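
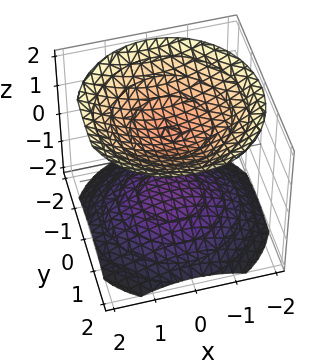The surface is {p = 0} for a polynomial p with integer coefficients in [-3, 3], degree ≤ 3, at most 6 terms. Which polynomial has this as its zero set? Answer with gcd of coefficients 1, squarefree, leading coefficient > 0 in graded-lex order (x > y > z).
2*x^2 + 2*y^2 - 3*z^2 + 3

1. I count 2 distinct pieces. They look like related sheets of one shape, so recover p as a whole.
2. deg p = 2. Two sheets facing apart; a quadric.
3. Symmetry: the surface is invariant under rotation about z: p = q(x² + y², z); the z ↦ −z reflection is a symmetry, so z appears only in even powers.
4. Observable constraints: it misses every integer gridline on the x-axis; the z-axis gridline crossings are at z ∈ {-1, 1}; the surface avoids every integer y-axis point in the box.
5. Together with the visible shape, these determine p as stated.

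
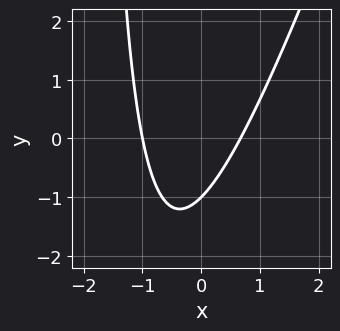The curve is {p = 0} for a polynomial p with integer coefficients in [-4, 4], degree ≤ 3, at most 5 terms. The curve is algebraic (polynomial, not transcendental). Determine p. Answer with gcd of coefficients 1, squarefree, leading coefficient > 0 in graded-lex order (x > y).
3*x^2 - x*y + x - 2*y - 2

First, degree: a generic line meets the curve in up to 2 points, so deg p = 2.
Next, against the integer gridlines: it crosses the x-axis at the gridline x = -1; it meets the y-axis at y = -1 (among the integer gridlines).
Finally, the integer polynomial consistent with all of this is the stated p.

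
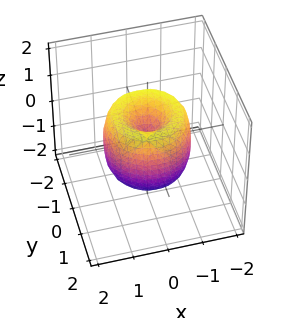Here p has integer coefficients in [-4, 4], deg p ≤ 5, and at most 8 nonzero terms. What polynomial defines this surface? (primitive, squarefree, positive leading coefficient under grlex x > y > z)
deg p = 4. The shape is more complex than any degree-3 surface.
By symmetry, the z-axis is an axis of rotation, so x and y enter only as x² + y².
Checking where it meets the axes: it meets the y-axis at y = 0 (among the integer gridlines); it crosses the z-axis at the gridline z = 0.
These observations pin down the coefficients.

2*x^4 + 4*x^2*y^2 + 2*y^4 - 3*x^2 - 3*y^2 + z^2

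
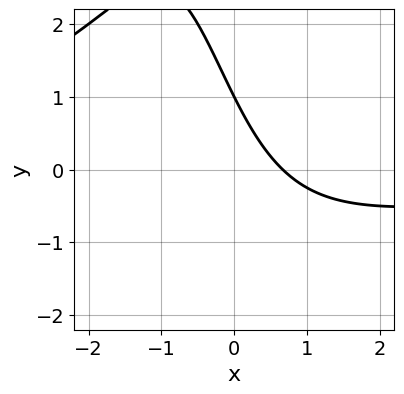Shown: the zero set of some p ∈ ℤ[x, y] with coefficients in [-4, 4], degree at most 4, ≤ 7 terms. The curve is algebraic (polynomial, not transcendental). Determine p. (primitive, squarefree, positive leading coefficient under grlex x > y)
(a) The degree is 3 — a generic line meets the curve in up to 3 points.
(b) From the axis intercepts and sections: it crosses the y-axis at the gridline y = 1.
(c) Together with the visible shape, these determine p as stated.

x^2*y + x*y + 3*x + 2*y - 2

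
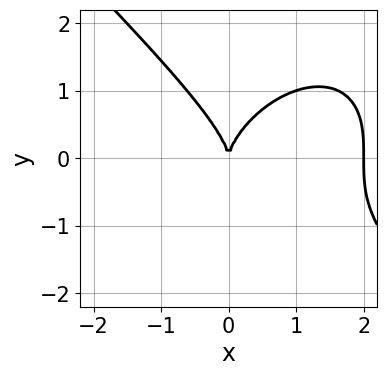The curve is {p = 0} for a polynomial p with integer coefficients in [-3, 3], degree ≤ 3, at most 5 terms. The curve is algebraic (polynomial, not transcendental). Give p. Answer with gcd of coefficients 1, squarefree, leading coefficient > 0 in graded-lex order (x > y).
x^3 + y^3 - 2*x^2

First, deg p = 3.
Next, from the visible intercepts: among the integer gridlines, it crosses the x-axis at x ∈ {0, 2}; it crosses the y-axis at the gridline y = 0.
Finally, putting this together gives p.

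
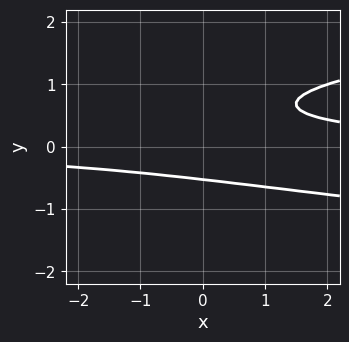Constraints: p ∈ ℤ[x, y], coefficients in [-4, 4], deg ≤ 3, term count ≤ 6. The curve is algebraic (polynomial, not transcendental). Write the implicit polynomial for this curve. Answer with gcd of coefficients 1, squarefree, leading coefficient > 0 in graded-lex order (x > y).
The degree is 3 — the shape is more complex than any degree-2 curve.
Against the integer gridlines: the curve avoids every integer x-axis point in the box.
Solving for integer coefficients yields p as stated.

3*y^3 - x*y - 2*y^2 + 1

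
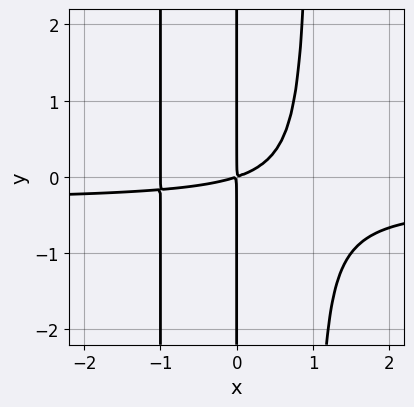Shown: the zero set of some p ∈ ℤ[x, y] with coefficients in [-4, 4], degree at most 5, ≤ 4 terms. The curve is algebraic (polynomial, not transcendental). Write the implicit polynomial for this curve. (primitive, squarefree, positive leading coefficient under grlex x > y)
Degree: no degree-3 curve has this shape, so deg p = 4.
Reading off the gridlines: the visible y-axis segment lies entirely on the curve; one x-axis crossing is at x = -1.
Matching integer coefficients to the picture gives p.

3*x^3*y + x^3 + x^2 - 3*x*y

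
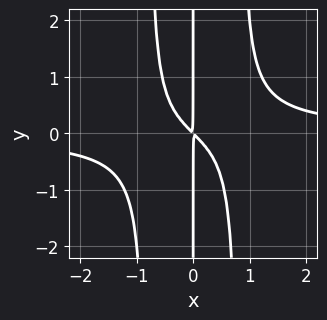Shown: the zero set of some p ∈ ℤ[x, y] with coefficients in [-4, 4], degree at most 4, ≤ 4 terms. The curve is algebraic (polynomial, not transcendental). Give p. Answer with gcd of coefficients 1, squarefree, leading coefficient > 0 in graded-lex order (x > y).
deg p = 4. The shape is more complex than any degree-3 curve.
Checking where it meets the axes: the visible y-axis segment lies entirely on the curve.
Fitting integer coefficients to these (and the overall shape) gives p.

3*x^3*y - 2*x^2 - 2*x*y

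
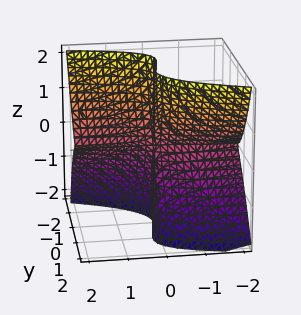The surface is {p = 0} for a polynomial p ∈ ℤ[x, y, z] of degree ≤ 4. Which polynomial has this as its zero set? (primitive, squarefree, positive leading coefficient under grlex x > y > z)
1. deg p = 3. A generic line meets the surface in up to 3 points.
2. From the axis intercepts and sections: it crosses the y-axis at the gridline y = 0; the visible z-axis segment lies entirely on the surface; every point of the x-axis in the box is on the surface.
3. Together with the visible shape, these determine p as stated.

x*y*z + 2*x*z^2 + 3*y^3 + 2*y^2*z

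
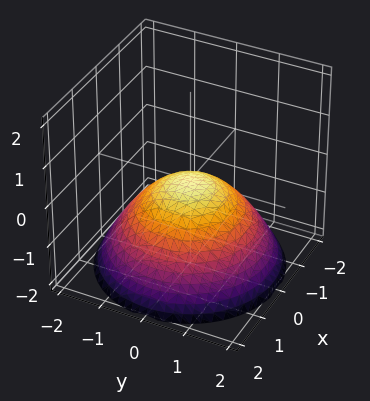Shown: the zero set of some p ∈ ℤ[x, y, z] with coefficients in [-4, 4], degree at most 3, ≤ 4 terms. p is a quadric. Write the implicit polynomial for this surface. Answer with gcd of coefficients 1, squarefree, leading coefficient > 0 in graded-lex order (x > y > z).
x^2 + y^2 + 2*z

1. Degree: a single bowl opening along one axis; a quadric, so deg p = 2.
2. Symmetry: the z-axis is an axis of rotation, so x and y enter only as x² + y².
3. Reading off the gridlines: one y-axis crossing is at y = 0; one z-axis crossing is at z = 0.
4. Putting this together gives p.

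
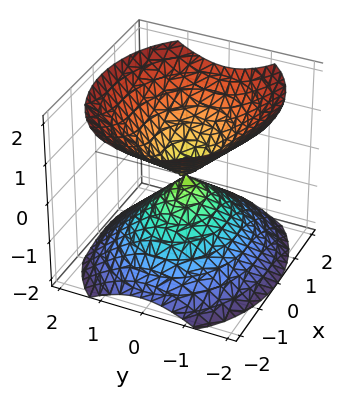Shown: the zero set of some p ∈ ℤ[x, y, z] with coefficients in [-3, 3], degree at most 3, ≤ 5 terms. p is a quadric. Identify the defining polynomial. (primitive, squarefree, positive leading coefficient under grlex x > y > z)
2*x^2 + 3*y^2 - 3*z^2

There are 2 components. Treating them together as one polynomial.
deg p = 2. A double cone through the origin; a quadric.
Symmetries: it's symmetric under z → −z, forcing even powers of z; the x ↦ −x reflection is a symmetry, so x appears only in even powers; it's symmetric under y → −y, forcing even powers of y.
From the visible intercepts: one x-axis crossing is at x = 0; it meets the z-axis at z = 0 (among the integer gridlines).
These observations pin down the coefficients.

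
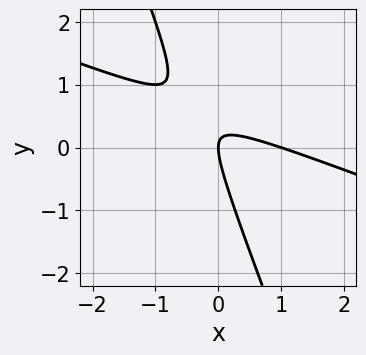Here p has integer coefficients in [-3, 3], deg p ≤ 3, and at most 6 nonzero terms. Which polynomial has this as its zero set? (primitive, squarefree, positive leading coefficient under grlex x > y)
x^2 + 3*x*y + y^2 - x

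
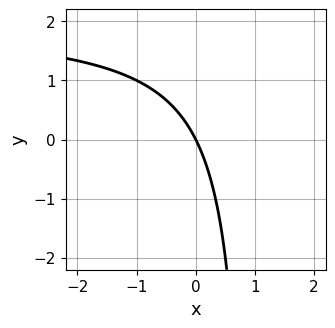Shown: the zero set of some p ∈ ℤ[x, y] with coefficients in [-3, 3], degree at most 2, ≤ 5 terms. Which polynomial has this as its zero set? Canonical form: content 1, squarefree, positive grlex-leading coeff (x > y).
x*y - 2*x - y

First, deg p = 2. A generic line meets the curve in up to 2 points.
Then, checking where it meets the axes: it meets the y-axis at y = 0 (among the integer gridlines); it crosses the x-axis at the gridline x = 0.
Finally, assembling these constraints gives the stated polynomial.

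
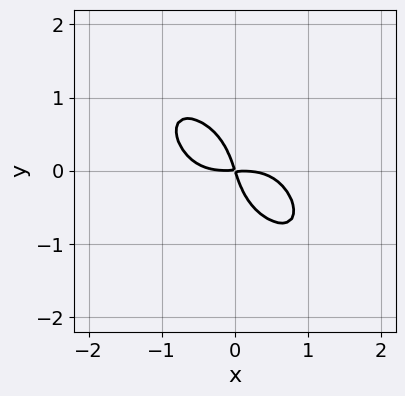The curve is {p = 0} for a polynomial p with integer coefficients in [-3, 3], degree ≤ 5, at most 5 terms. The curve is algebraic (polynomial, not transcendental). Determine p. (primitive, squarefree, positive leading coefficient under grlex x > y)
deg p = 4. A generic line meets the curve in up to 4 points.
Solving for integer coefficients yields p as stated.

2*x^4 + 2*y^4 + 3*x*y + y^2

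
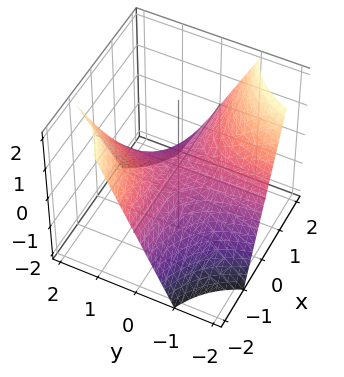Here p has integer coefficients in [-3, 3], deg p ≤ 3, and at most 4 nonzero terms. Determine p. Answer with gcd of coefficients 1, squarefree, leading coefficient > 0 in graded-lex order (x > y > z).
x*y + z

The degree is 2 — a hyperbolic paraboloid; a quadric.
Checking where it meets the axes: every point of the y-axis in the box is on the surface; one z-axis crossing is at z = 0; every point of the x-axis in the box is on the surface.
Fitting integer coefficients to these (and the overall shape) gives p.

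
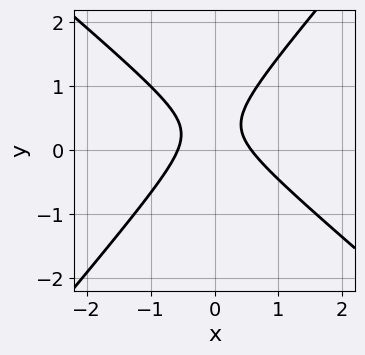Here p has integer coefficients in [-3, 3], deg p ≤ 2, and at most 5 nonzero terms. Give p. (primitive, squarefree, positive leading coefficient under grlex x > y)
3*x^2 + x*y - 3*y^2 + 2*y - 1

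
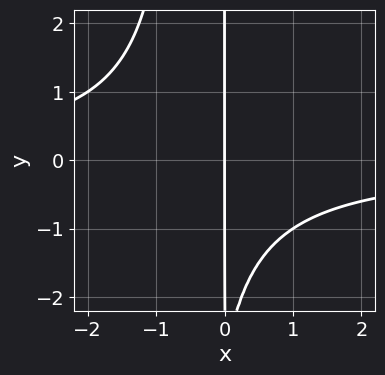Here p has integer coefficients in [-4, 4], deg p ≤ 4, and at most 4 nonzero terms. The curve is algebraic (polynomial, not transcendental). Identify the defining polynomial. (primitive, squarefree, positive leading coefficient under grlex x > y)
2*x^2*y + x*y + 3*x

First, deg p = 3. A generic line meets the curve in up to 3 points.
Then, from the axis intercepts and sections: every point of the y-axis in the box is on the curve; it meets the x-axis at x = 0 (among the integer gridlines).
Finally, these observations pin down the coefficients.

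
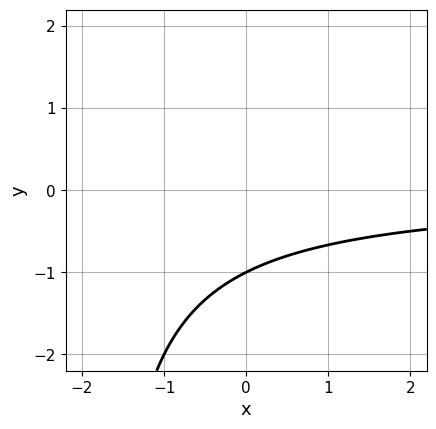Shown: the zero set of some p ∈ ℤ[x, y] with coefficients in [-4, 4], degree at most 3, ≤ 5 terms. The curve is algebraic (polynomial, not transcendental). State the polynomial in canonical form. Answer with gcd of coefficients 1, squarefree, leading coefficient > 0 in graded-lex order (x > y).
The degree is 2 — no degree-1 curve has this shape.
Reading off the gridlines: it meets the y-axis at y = -1 (among the integer gridlines); no x-intercept at any integer in the box.
Together with the visible shape, these determine p as stated.

x*y + 2*y + 2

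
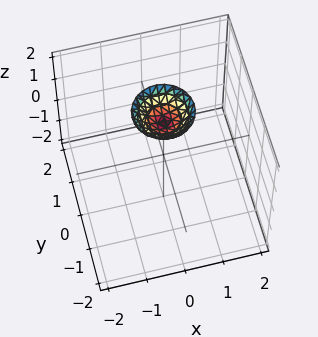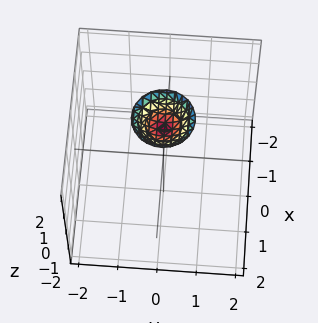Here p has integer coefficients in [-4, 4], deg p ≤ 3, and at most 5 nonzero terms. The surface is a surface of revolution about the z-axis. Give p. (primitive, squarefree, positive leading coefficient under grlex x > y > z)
2*x^2 + 2*y^2 - 2*z + 3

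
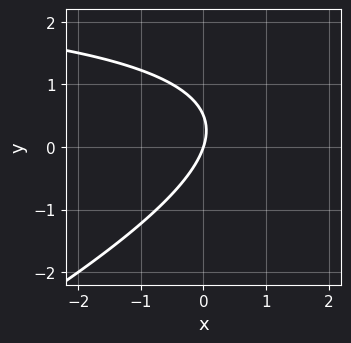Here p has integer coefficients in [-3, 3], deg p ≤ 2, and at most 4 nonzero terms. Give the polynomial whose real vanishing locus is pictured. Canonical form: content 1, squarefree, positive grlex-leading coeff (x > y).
First, the degree is 2 — the shape is more complex than any degree-1 curve.
Then, from the visible intercepts: one y-axis crossing is at y = 0; it crosses the x-axis at the gridline x = 0.
Finally, fitting integer coefficients to these (and the overall shape) gives p.

x*y - 2*y^2 - 3*x + y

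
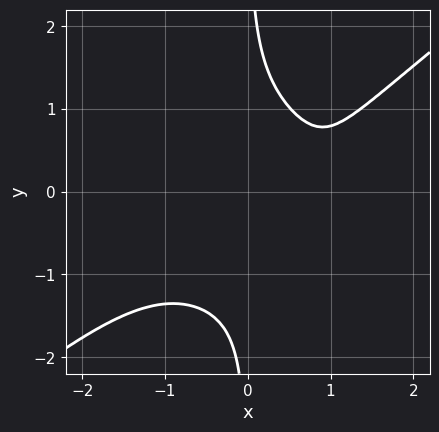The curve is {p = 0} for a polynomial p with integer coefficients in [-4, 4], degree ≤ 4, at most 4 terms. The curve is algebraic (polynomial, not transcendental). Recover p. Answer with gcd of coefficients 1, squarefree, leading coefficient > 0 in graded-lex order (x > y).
x^4 - 2*x*y^3 - 2*x + 2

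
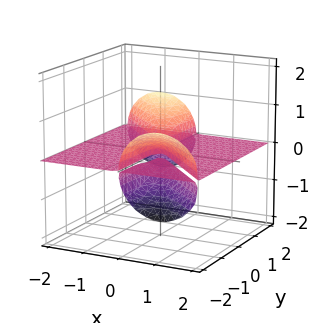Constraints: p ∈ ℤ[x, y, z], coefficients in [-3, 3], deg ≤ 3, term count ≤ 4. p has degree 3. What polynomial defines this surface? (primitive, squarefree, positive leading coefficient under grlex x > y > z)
First, the picture has 3 separate pieces. They look like related sheets of one shape, so recover p as a whole.
Then, degree: the shape is more complex than any degree-2 surface, so deg p = 3.
Next, reading off the gridlines: one z-axis crossing is at z = 0; the visible x-axis segment lies entirely on the surface; the visible y-axis segment lies entirely on the surface.
Finally, solving for integer coefficients yields p as stated.

x^2*z + x*y*z + z^3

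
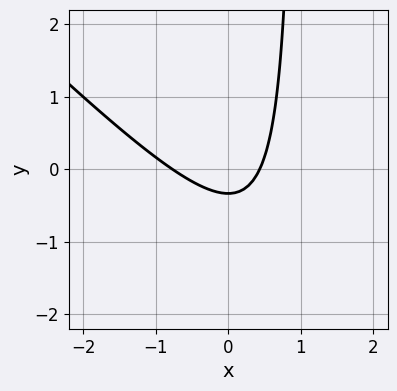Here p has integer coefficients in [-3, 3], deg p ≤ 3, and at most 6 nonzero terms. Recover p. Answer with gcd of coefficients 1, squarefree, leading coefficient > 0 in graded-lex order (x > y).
3*x^2 + 3*x*y + x - 3*y - 1

First, degree: a generic line meets the curve in up to 2 points, so deg p = 2.
Finally, solving for integer coefficients yields p as stated.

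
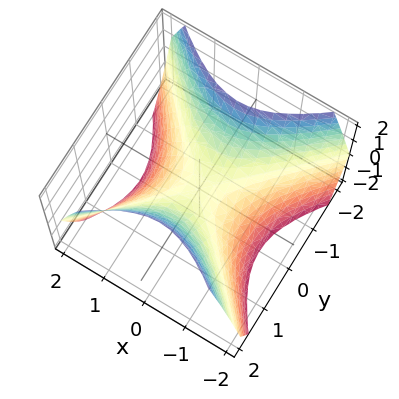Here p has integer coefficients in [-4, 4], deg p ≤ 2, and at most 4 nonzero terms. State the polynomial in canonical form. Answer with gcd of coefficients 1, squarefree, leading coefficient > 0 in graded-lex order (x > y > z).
(a) Degree: a saddle surface; a quadric, so deg p = 2.
(b) Symmetries: it's symmetric under y → −y, forcing even powers of y; it's symmetric under x → −x, forcing even powers of x.
(c) Checking where it meets the axes: it crosses the z-axis at the gridline z = 0; it meets the x-axis at x = 0 (among the integer gridlines); one y-axis crossing is at y = 0.
(d) Putting this together gives p.

x^2 - y^2 + z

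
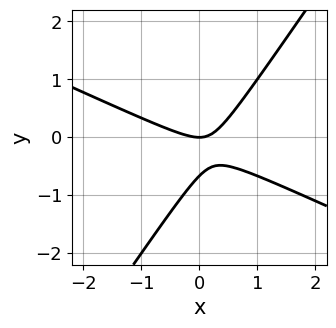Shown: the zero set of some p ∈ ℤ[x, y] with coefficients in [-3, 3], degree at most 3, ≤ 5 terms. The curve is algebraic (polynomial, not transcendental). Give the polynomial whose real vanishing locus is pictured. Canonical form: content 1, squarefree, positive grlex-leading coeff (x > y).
1. The degree is 2 — no degree-1 curve has this shape.
2. Checking where it meets the axes: it crosses the y-axis at the gridline y = 0; it crosses the x-axis at the gridline x = 0.
3. The integer polynomial consistent with all of this is the stated p.

2*x^2 + 3*x*y - 3*y^2 - 2*y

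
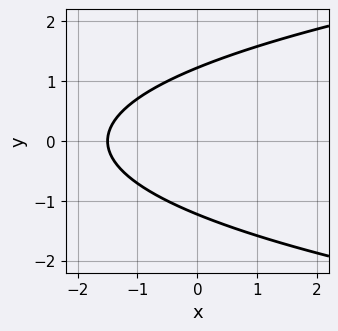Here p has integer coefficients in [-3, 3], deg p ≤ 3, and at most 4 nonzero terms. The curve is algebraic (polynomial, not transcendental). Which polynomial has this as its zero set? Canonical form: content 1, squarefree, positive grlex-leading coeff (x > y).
The degree is 2 — a generic line meets the curve in up to 2 points.
Symmetries: mirror symmetry y ↦ −y ⇒ only even powers of y.
Solving for integer coefficients yields p as stated.

2*y^2 - 2*x - 3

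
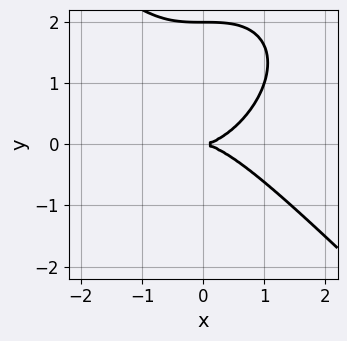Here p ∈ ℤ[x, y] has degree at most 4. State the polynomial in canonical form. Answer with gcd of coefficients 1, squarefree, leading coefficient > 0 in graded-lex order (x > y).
x^3 + y^3 - 2*y^2

(a) deg p = 3. The shape is more complex than any degree-2 curve.
(b) Checking where it meets the axes: it crosses the x-axis at the gridline x = 0; the y-axis gridline crossings are at y ∈ {0, 2}.
(c) Solving for integer coefficients yields p as stated.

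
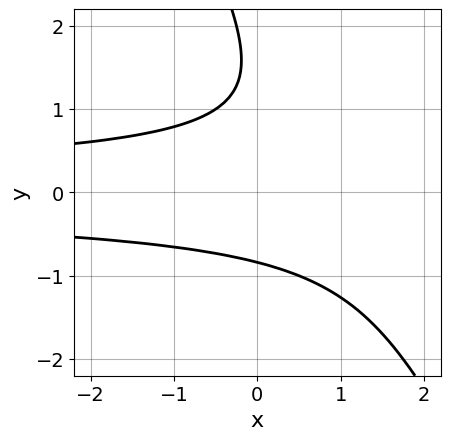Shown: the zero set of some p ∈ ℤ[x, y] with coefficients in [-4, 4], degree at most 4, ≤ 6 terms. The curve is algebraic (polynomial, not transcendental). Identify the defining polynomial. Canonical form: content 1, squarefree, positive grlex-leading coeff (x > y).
First, deg p = 3.
Then, checking where it meets the axes: the curve avoids every integer x-axis point in the box.
Finally, assembling these constraints gives the stated polynomial.

2*x*y^2 + y^3 - 2*y^2 + 2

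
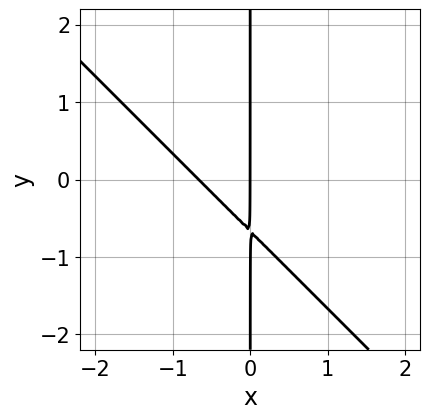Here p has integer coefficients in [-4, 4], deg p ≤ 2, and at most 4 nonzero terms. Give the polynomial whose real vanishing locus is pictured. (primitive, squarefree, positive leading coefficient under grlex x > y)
The degree is 2 — no degree-1 curve has this shape.
Checking where it meets the axes: one x-axis crossing is at x = 0; every point of the y-axis in the box is on the curve.
Solving for integer coefficients yields p as stated.

3*x^2 + 3*x*y + 2*x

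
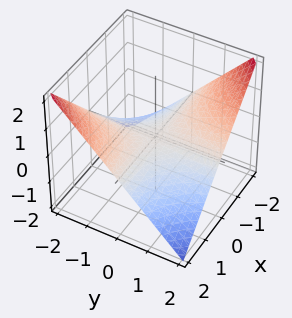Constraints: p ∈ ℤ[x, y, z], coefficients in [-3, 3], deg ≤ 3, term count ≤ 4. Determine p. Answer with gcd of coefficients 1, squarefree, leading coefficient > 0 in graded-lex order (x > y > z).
1. deg p = 2. A saddle surface; a quadric.
2. From the visible intercepts: one z-axis crossing is at z = 0; every point of the y-axis in the box is on the surface; every point of the x-axis in the box is on the surface.
3. Matching integer coefficients to the picture gives p.

x*y + 2*z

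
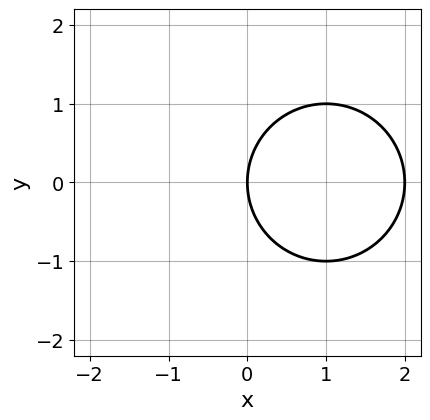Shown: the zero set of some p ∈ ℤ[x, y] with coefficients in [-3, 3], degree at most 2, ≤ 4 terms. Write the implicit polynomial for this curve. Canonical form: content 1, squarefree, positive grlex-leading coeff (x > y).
1. The degree is 2 — the shape is more complex than any degree-1 curve.
2. Symmetries: the y ↦ −y reflection is a symmetry, so y appears only in even powers.
3. Against the integer gridlines: it crosses the y-axis at the gridline y = 0; among the integer gridlines, it crosses the x-axis at x ∈ {0, 2}.
4. Putting this together gives p.

x^2 + y^2 - 2*x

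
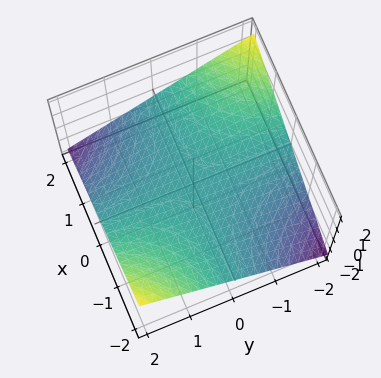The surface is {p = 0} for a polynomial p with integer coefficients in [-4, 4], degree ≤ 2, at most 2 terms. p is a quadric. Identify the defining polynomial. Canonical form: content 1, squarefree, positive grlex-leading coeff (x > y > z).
deg p = 2. A hyperbolic paraboloid; a quadric.
From the visible intercepts: every point of the x-axis in the box is on the surface; the visible y-axis segment lies entirely on the surface; it crosses the z-axis at the gridline z = 0.
Together with the visible shape, these determine p as stated.

x*y + 3*z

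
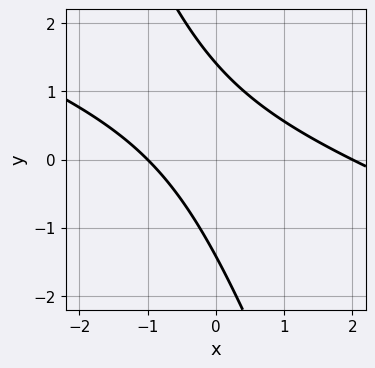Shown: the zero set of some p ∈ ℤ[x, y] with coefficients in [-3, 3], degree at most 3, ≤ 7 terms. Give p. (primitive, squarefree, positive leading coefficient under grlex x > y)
x^2 + 3*x*y + y^2 - x - 2

deg p = 2. A generic line meets the curve in up to 2 points.
Reading off the gridlines: among the integer gridlines, it crosses the x-axis at x ∈ {-1, 2}.
The integer polynomial consistent with all of this is the stated p.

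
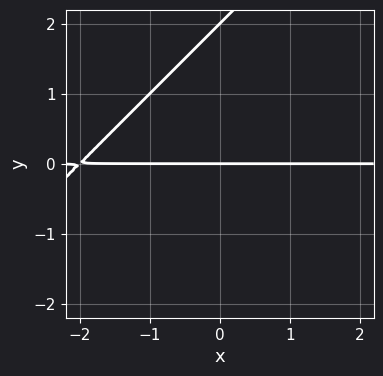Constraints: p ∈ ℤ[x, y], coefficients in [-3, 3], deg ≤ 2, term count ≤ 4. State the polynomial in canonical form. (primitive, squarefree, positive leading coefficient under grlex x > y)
(a) Degree: a generic line meets the curve in up to 2 points, so deg p = 2.
(b) Checking where it meets the axes: the y-axis gridline crossings are at y ∈ {0, 2}; the visible x-axis segment lies entirely on the curve.
(c) Fitting integer coefficients to these (and the overall shape) gives p.

x*y - y^2 + 2*y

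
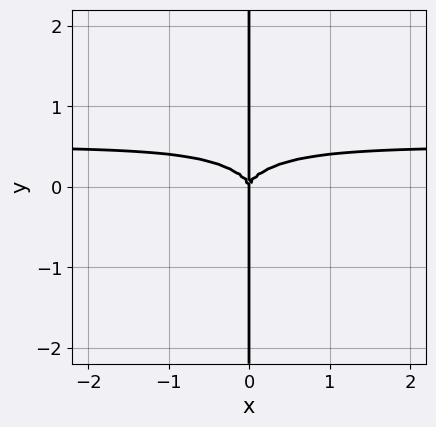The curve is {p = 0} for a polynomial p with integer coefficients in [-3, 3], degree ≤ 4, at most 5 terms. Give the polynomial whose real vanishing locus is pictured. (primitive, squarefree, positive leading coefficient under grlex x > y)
1. The degree is 4 — a generic line meets the curve in up to 4 points.
2. Checking where it meets the axes: every point of the y-axis in the box is on the curve; it meets the x-axis at x = 0 (among the integer gridlines).
3. Assembling these constraints gives the stated polynomial.

2*x^3*y + 3*x*y^3 - x^3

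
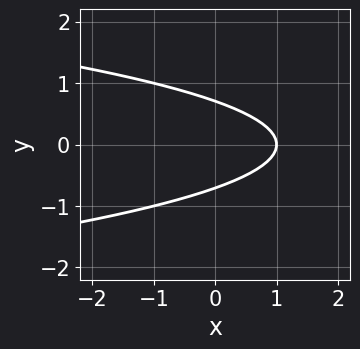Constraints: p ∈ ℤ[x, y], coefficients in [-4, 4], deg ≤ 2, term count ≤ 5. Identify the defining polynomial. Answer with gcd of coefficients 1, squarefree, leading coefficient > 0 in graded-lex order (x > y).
2*y^2 + x - 1

(a) deg p = 2.
(b) Symmetries: the y ↦ −y reflection is a symmetry, so y appears only in even powers.
(c) Reading off the gridlines: it meets the x-axis at x = 1 (among the integer gridlines).
(d) Solving for integer coefficients yields p as stated.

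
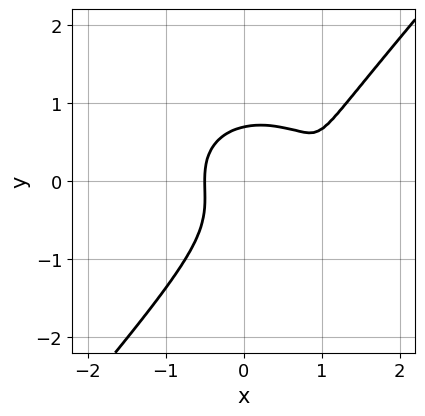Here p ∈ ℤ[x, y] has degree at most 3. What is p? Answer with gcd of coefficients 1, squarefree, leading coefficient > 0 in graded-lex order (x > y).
2*x^3 + 2*x*y^2 - 3*y^3 - 3*x^2 + 1

The degree is 3 — a generic line meets the curve in up to 3 points.
Solving for integer coefficients yields p as stated.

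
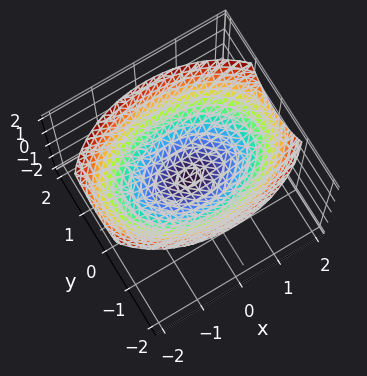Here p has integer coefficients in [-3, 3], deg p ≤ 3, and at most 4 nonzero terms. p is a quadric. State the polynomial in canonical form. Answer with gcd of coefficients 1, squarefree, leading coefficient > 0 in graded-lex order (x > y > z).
x^2 + 2*y^2 - 3*z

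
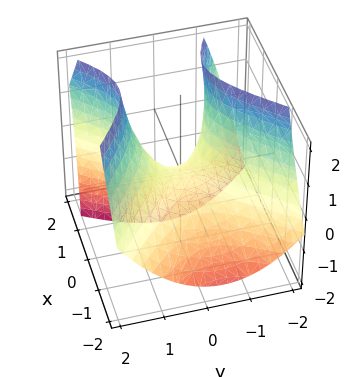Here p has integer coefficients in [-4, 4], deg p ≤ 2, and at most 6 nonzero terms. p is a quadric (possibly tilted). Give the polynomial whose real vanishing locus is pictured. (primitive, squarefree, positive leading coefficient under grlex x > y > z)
3*x^2 + x*y - 3*x*z - 3*y^2 + 3*z

1. The degree is 2 — the shape is more complex than any degree-1 surface.
2. Observable constraints: it crosses the y-axis at the gridline y = 0; it crosses the x-axis at the gridline x = 0; it meets the z-axis at z = 0 (among the integer gridlines).
3. Solving for integer coefficients yields p as stated.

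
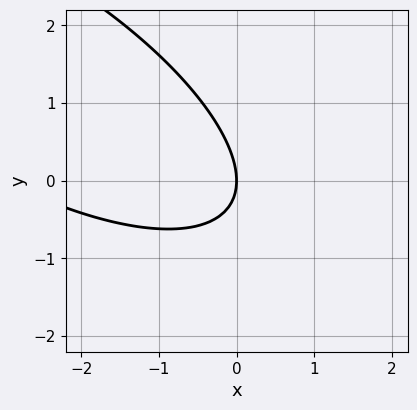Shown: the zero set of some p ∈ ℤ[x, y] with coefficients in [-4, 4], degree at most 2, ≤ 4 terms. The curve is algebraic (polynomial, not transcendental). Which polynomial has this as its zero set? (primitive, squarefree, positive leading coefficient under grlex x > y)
x^2 + 2*x*y + 2*y^2 + 3*x

(a) Degree: the shape is more complex than any degree-1 curve, so deg p = 2.
(b) Checking where it meets the axes: it meets the y-axis at y = 0 (among the integer gridlines); it meets the x-axis at x = 0 (among the integer gridlines).
(c) Together with the visible shape, these determine p as stated.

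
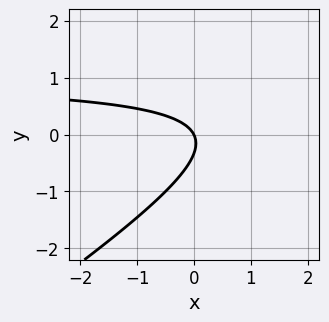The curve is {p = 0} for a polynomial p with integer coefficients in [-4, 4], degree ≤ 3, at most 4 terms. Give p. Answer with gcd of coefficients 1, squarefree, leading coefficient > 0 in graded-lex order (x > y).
2*x*y - 3*y^2 - 2*x - y

1. The degree is 2 — no degree-1 curve has this shape.
2. From the axis intercepts and sections: it crosses the x-axis at the gridline x = 0; it crosses the y-axis at the gridline y = 0.
3. Putting this together gives p.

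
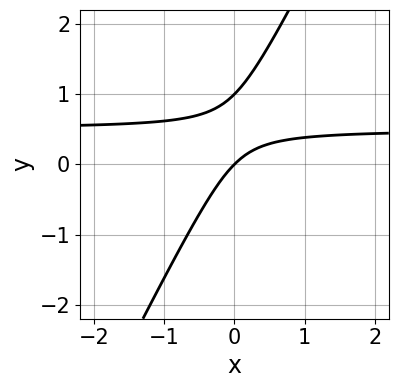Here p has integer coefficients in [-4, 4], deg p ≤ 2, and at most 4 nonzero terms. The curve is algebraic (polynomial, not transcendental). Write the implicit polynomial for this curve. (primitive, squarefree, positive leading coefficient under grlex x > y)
1. deg p = 2. No degree-1 curve has this shape.
2. Observable constraints: it meets the x-axis at x = 0 (among the integer gridlines); among the integer gridlines, it crosses the y-axis at y ∈ {0, 1}.
3. Matching integer coefficients to the picture gives p.

2*x*y - y^2 - x + y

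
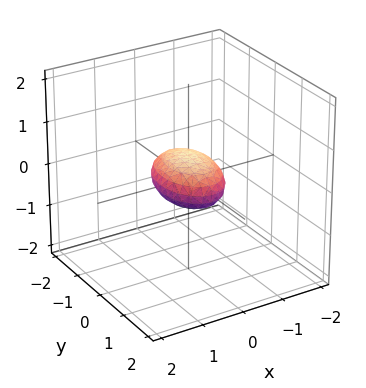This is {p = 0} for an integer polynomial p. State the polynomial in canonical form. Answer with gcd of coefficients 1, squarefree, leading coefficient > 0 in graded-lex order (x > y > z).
1. Degree: bounded and convex; a quadric, so deg p = 2.
2. Symmetries: it's symmetric under y → −y, forcing even powers of y; mirror symmetry x ↦ −x ⇒ only even powers of x; the z ↦ −z reflection is a symmetry, so z appears only in even powers.
3. Reading off the gridlines: the y-axis gridline crossings are at y ∈ {-1, 1}.
4. These observations pin down the coefficients.

2*x^2 + y^2 + 3*z^2 - 1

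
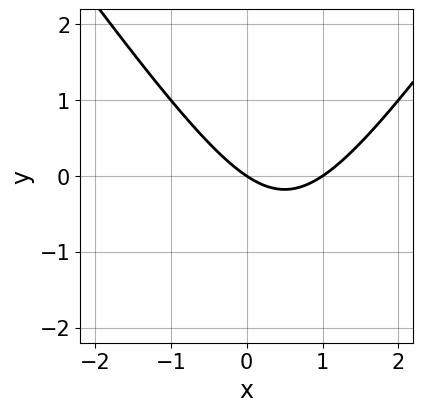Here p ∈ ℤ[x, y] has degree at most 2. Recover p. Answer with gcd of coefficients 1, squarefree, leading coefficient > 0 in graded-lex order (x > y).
2*x^2 - y^2 - 2*x - 3*y

(a) The degree is 2 — the shape is more complex than any degree-1 curve.
(b) From the axis intercepts and sections: the x-axis gridline crossings are at x ∈ {0, 1}; it crosses the y-axis at the gridline y = 0.
(c) These observations pin down the coefficients.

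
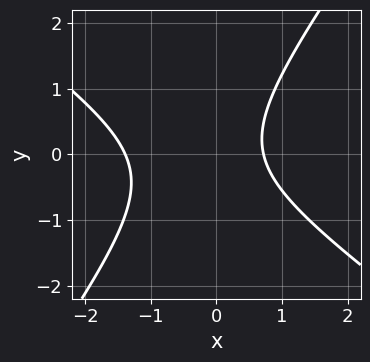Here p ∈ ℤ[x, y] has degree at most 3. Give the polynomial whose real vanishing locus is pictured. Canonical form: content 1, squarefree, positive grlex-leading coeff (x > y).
Degree: a generic line meets the curve in up to 2 points, so deg p = 2.
Reading off the gridlines: no y-intercept at any integer in the box.
Matching integer coefficients to the picture gives p.

3*x^2 + 2*x*y - 3*y^2 + 2*x - 3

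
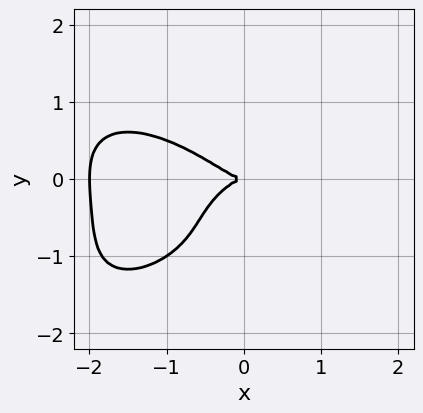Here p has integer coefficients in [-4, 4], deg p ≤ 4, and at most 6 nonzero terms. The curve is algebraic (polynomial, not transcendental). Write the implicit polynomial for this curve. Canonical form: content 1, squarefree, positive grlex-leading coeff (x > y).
Degree: a generic line meets the curve in up to 4 points, so deg p = 4.
Against the integer gridlines: among the integer gridlines, it crosses the x-axis at x ∈ {-2, 0}; one y-axis crossing is at y = 0.
Together with the visible shape, these determine p as stated.

x^4 + 2*y^4 + 2*x^3 + 3*y^3 + 2*y^2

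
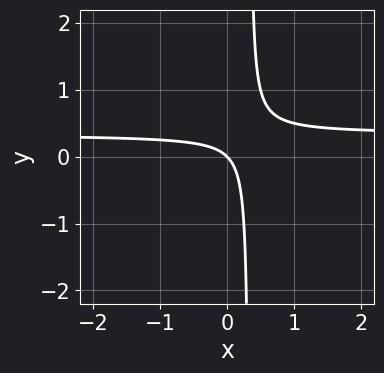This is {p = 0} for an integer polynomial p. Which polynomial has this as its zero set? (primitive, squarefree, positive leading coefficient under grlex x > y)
3*x*y - x - y

First, deg p = 2. A generic line meets the curve in up to 2 points.
Next, observable constraints: it crosses the y-axis at the gridline y = 0; it meets the x-axis at x = 0 (among the integer gridlines).
Finally, putting this together gives p.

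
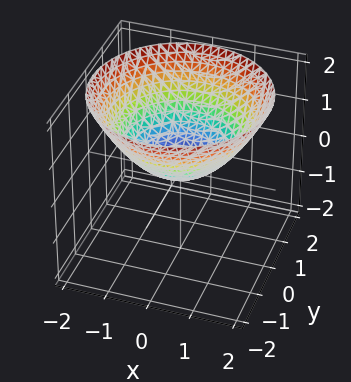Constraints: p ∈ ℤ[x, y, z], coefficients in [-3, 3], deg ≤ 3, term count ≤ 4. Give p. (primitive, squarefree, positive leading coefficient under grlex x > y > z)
First, deg p = 2. A single bowl opening along one axis; a quadric.
Then, by symmetry, the surface is invariant under rotation about z: p = q(x² + y², z).
Then, from the axis intercepts and sections: it meets the x-axis at x = 0 (among the integer gridlines); it meets the y-axis at y = 0 (among the integer gridlines); it crosses the z-axis at the gridline z = 0.
Finally, the integer polynomial consistent with all of this is the stated p.

x^2 + y^2 - 2*z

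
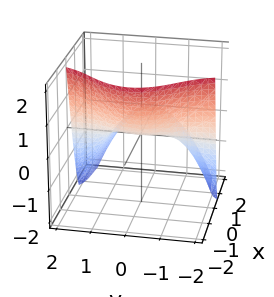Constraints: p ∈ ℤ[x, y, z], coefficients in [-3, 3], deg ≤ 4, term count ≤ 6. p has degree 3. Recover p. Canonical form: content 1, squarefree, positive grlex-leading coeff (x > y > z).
x^3 + x^2*z + 2*x*y^2 - 2*x^2 + 2*z

(a) Degree: the shape is more complex than any degree-2 surface, so deg p = 3.
(b) Checking where it meets the axes: one z-axis crossing is at z = 0; the x-axis gridline crossings are at x ∈ {0, 2}; every point of the y-axis in the box is on the surface.
(c) Assembling these constraints gives the stated polynomial.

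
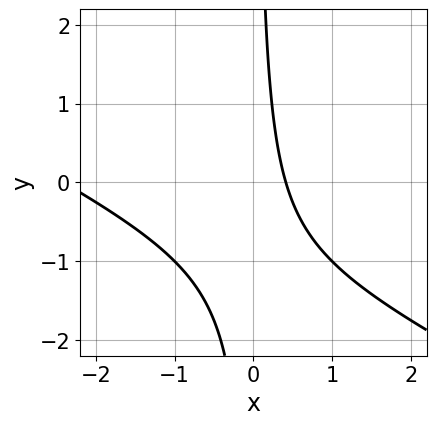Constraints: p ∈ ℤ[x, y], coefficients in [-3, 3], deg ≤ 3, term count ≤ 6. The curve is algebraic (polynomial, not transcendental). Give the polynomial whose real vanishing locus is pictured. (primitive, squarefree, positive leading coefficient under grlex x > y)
x^2 + 2*x*y + 2*x - 1

1. deg p = 2.
2. Observable constraints: it misses every integer gridline on the y-axis.
3. Assembling these constraints gives the stated polynomial.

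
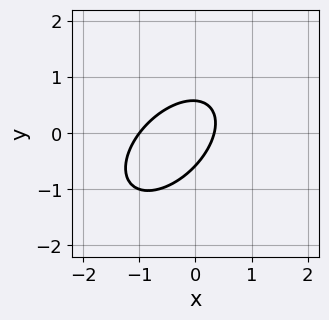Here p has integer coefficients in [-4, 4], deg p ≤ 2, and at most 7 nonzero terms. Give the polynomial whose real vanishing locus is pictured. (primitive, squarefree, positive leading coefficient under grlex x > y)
1. deg p = 2. No degree-1 curve has this shape.
2. Against the integer gridlines: it meets the x-axis at x = -1 (among the integer gridlines).
3. Assembling these constraints gives the stated polynomial.

3*x^2 - 3*x*y + 3*y^2 + 2*x - 1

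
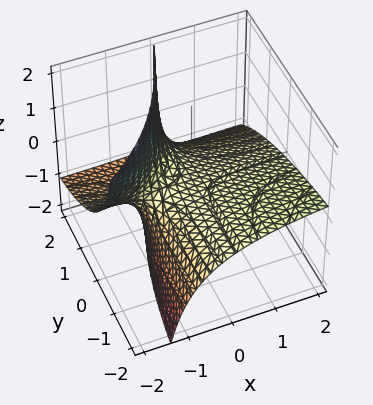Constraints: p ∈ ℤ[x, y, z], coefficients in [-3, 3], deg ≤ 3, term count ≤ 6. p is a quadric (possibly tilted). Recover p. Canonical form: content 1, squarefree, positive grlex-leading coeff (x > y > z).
x*y + 2*x*z - y*z + 2*z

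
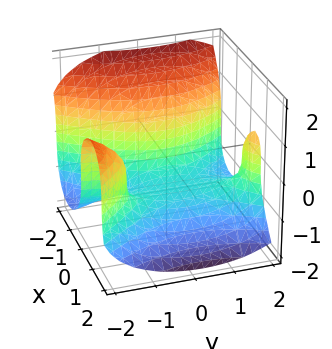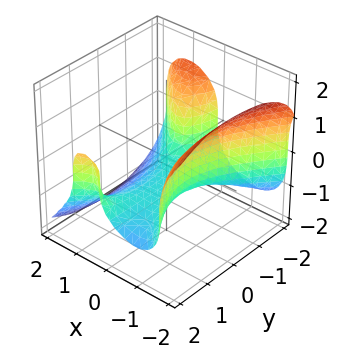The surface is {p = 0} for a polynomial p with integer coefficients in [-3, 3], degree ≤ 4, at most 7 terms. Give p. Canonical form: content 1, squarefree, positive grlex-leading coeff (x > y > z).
1. The degree is 3 — the shape is more complex than any degree-2 surface.
2. From the axis intercepts and sections: it misses every integer gridline on the y-axis.
3. The integer polynomial consistent with all of this is the stated p.

3*x^3 - 2*x*y^2 + 3*z^3 + x*y + 2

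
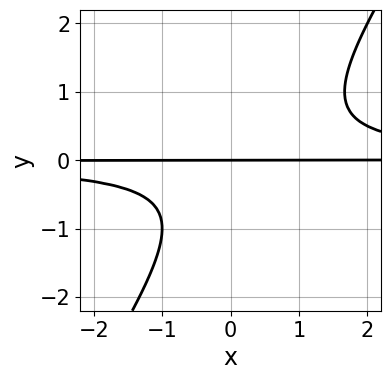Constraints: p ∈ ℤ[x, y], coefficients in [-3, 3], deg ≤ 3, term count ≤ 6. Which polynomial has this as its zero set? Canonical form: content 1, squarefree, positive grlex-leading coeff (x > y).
3*x*y^2 - 2*y^3 - y^2 - 2*y

The degree is 3 — a generic line meets the curve in up to 3 points.
From the visible intercepts: it meets the y-axis at y = 0 (among the integer gridlines); the visible x-axis segment lies entirely on the curve.
Assembling these constraints gives the stated polynomial.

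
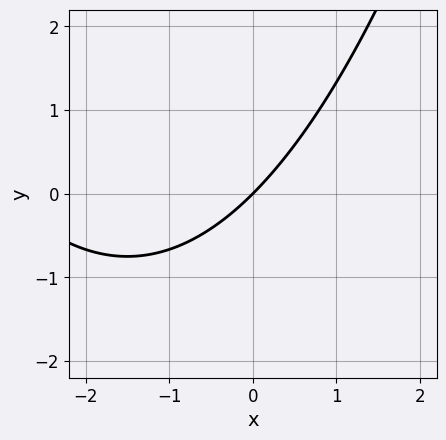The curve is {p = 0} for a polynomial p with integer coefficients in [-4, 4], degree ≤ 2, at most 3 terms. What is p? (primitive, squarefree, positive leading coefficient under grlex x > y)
1. deg p = 2. A generic line meets the curve in up to 2 points.
2. From the axis intercepts and sections: it crosses the x-axis at the gridline x = 0; it meets the y-axis at y = 0 (among the integer gridlines).
3. Together with the visible shape, these determine p as stated.

x^2 + 3*x - 3*y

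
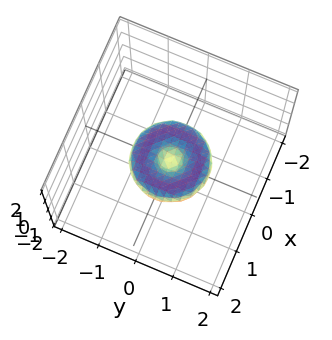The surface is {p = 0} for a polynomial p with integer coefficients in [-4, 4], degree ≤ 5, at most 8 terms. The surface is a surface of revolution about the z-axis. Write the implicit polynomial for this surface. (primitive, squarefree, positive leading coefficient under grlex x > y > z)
(a) deg p = 4. The shape is more complex than any degree-3 surface.
(b) Symmetry: the z-axis is an axis of rotation, so x and y enter only as x² + y².
(c) Checking where it meets the axes: among the integer gridlines, it crosses the x-axis at x ∈ {-1, 0, 1}; it crosses the z-axis at the gridline z = 0; a circular section at z = 0 has radius exactly 1; the y-axis gridline crossings are at y ∈ {-1, 0, 1}.
(d) Putting this together gives p.

x^4 + 2*x^2*y^2 + y^4 - x^2 - y^2 + 2*z^2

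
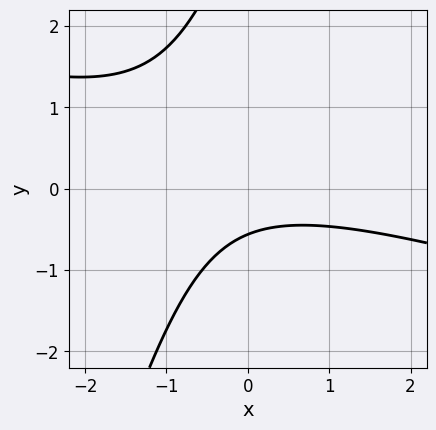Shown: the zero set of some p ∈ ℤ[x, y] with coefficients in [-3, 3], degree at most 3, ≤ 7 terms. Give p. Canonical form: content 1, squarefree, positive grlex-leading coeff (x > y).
x^2 + 3*x*y - y^2 + 3*y + 2

deg p = 2.
From the visible intercepts: no x-intercept at any integer in the box.
Solving for integer coefficients yields p as stated.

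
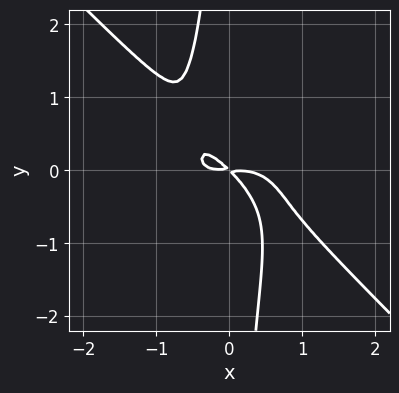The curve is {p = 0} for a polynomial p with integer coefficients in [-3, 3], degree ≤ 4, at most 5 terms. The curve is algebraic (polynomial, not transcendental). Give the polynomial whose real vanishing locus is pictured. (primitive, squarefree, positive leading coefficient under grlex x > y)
3*x^4 + 3*x*y^3 + 2*x^2*y + 3*x*y + 3*y^2

1. deg p = 4. The shape is more complex than any degree-3 curve.
2. The integer polynomial consistent with all of this is the stated p.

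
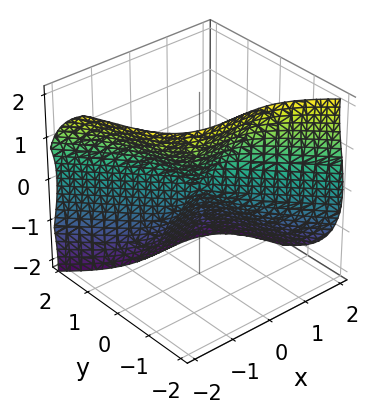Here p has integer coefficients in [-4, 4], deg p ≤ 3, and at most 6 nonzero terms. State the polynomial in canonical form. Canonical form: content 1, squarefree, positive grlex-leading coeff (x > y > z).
1. deg p = 3.
2. Reading off the gridlines: it crosses the y-axis at the gridline y = 0; one z-axis crossing is at z = 0; it meets the x-axis at x = 0 (among the integer gridlines).
3. Together with the visible shape, these determine p as stated.

3*x^3 + 3*y^3 + 3*y*z^2 + 2*z^3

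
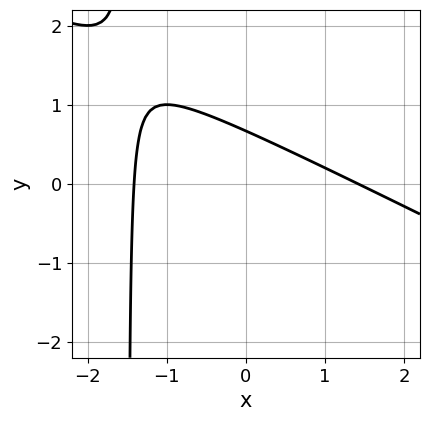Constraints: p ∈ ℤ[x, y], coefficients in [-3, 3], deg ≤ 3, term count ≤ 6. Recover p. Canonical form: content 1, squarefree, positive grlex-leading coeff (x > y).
(a) The degree is 2 — no degree-1 curve has this shape.
(b) Solving for integer coefficients yields p as stated.

x^2 + 2*x*y + 3*y - 2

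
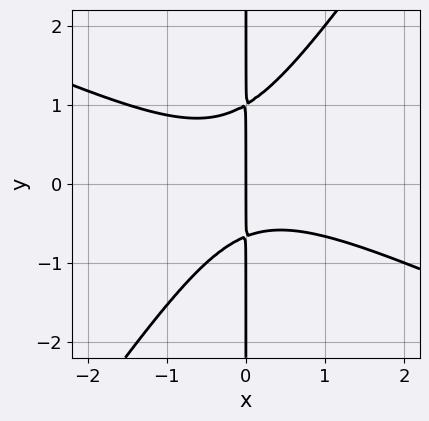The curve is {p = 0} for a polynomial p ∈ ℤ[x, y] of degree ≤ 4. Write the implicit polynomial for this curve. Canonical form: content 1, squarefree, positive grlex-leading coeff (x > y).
1. The degree is 3 — no degree-2 curve has this shape.
2. Against the integer gridlines: every point of the y-axis in the box is on the curve; it meets the x-axis at x = 0 (among the integer gridlines).
3. Fitting integer coefficients to these (and the overall shape) gives p.

2*x^3 + 3*x^2*y - 3*x*y^2 + x*y + 2*x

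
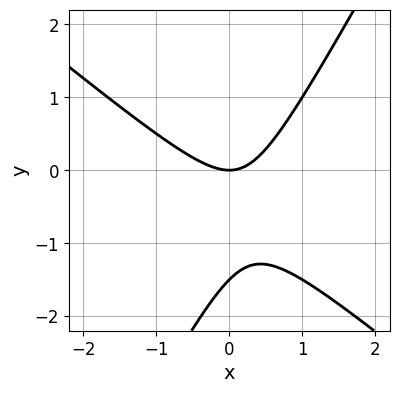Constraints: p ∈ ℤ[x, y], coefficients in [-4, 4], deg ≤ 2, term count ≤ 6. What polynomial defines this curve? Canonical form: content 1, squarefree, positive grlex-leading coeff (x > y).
3*x^2 + 2*x*y - 2*y^2 - 3*y

(a) Degree: no degree-1 curve has this shape, so deg p = 2.
(b) From the axis intercepts and sections: it crosses the x-axis at the gridline x = 0; one y-axis crossing is at y = 0.
(c) Together with the visible shape, these determine p as stated.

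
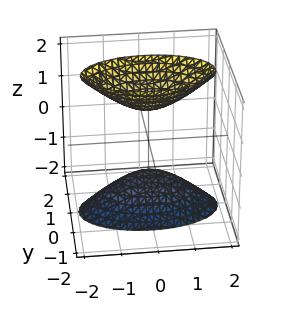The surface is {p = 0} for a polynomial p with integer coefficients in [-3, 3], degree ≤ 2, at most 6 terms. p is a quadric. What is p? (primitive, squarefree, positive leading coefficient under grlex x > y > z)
I count 2 distinct pieces. Treating them together as one polynomial.
deg p = 2. Two separate bowl-shaped sheets opening away from each other; a quadric.
Symmetries: the y ↦ −y reflection is a symmetry, so y appears only in even powers; the z ↦ −z reflection is a symmetry, so z appears only in even powers; the x ↦ −x reflection is a symmetry, so x appears only in even powers.
Against the integer gridlines: among the integer gridlines, it crosses the z-axis at z ∈ {-1, 1}; no y-intercept at any integer in the box; no x-intercept at any integer in the box.
Putting this together gives p.

x^2 + 3*y^2 - z^2 + 1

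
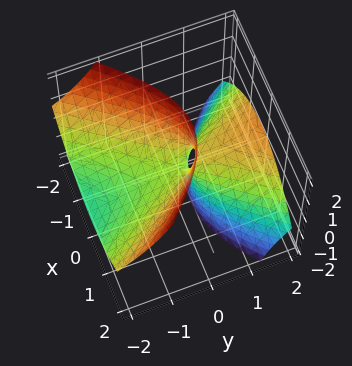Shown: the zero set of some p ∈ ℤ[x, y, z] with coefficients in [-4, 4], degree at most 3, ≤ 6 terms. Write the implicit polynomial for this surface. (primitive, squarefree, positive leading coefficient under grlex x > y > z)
(a) The degree is 2 — no degree-1 surface has this shape.
(b) Against the integer gridlines: it crosses the x-axis at the gridline x = 0; it crosses the y-axis at the gridline y = 0; one z-axis crossing is at z = 0.
(c) Matching integer coefficients to the picture gives p.

2*x^2 - y^2 + 3*y*z - z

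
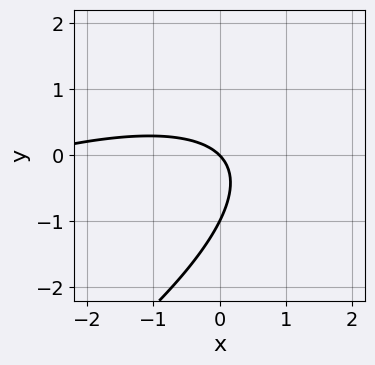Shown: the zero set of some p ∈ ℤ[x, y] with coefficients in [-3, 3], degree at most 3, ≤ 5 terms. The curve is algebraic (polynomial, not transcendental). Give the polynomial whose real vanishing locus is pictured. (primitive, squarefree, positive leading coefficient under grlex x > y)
1. The degree is 2 — a generic line meets the curve in up to 2 points.
2. From the axis intercepts and sections: it crosses the x-axis at the gridline x = 0; among the integer gridlines, it crosses the y-axis at y ∈ {-1, 0}.
3. These observations pin down the coefficients.

x^2 - 3*x*y + 3*y^2 + 3*x + 3*y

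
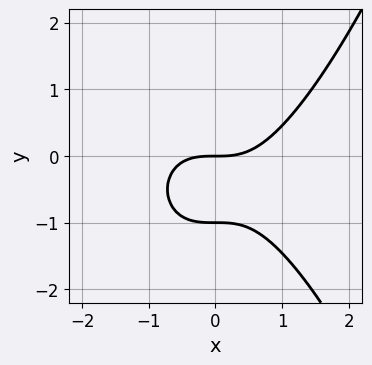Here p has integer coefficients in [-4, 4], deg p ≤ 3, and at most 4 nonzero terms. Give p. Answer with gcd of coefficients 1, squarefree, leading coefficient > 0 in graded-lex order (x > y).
2*x^3 - 3*y^2 - 3*y

deg p = 3. No degree-2 curve has this shape.
Observable constraints: among the integer gridlines, it crosses the y-axis at y ∈ {-1, 0}; it crosses the x-axis at the gridline x = 0.
Together with the visible shape, these determine p as stated.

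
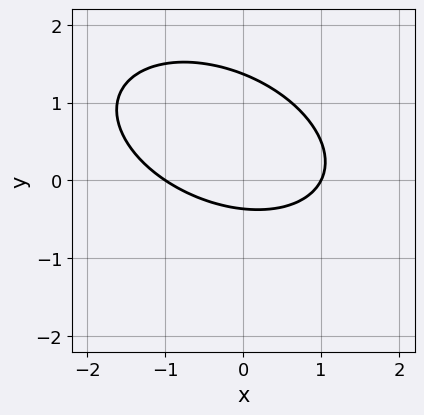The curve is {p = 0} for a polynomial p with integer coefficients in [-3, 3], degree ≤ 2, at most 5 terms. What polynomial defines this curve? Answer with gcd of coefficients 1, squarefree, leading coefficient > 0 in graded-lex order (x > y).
1. Degree: the shape is more complex than any degree-1 curve, so deg p = 2.
2. From the axis intercepts and sections: among the integer gridlines, it crosses the x-axis at x ∈ {-1, 1}.
3. Putting this together gives p.

x^2 + x*y + 2*y^2 - 2*y - 1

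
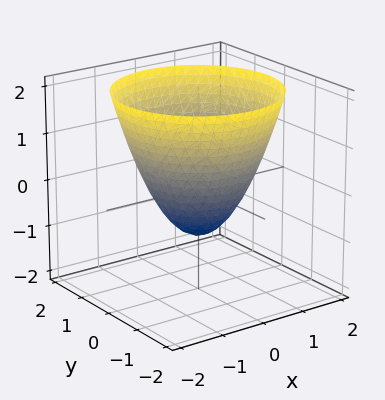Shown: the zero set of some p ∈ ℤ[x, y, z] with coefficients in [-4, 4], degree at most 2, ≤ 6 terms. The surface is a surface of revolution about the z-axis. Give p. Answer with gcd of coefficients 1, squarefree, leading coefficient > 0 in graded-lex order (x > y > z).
x^2 + y^2 - z - 1

1. The degree is 2 — the shape is more complex than any degree-1 surface.
2. Symmetries: rotational symmetry about the z-axis ⇒ p depends on x, y only through x² + y².
3. From the axis intercepts and sections: among the integer gridlines, it crosses the x-axis at x ∈ {-1, 1}; the y-axis gridline crossings are at y ∈ {-1, 1}; a circular section at z = 0 has radius exactly 1.
4. Matching integer coefficients to the picture gives p.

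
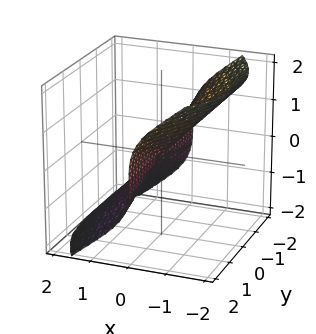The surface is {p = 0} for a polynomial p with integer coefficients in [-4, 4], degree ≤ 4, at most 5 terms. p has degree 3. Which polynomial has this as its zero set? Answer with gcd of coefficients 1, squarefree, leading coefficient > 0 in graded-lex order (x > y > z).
x^3 + x*y^2 + z^3

1. deg p = 3.
2. From the visible intercepts: one z-axis crossing is at z = 0; the visible y-axis segment lies entirely on the surface; it meets the x-axis at x = 0 (among the integer gridlines).
3. Fitting integer coefficients to these (and the overall shape) gives p.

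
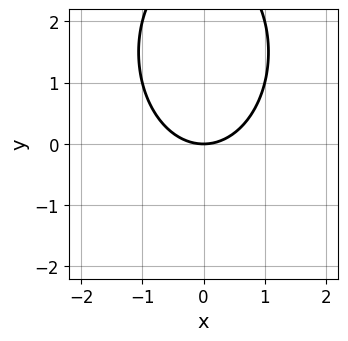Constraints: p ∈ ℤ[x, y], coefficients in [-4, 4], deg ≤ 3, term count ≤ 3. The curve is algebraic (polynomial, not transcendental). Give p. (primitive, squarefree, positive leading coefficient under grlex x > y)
(a) Degree: the shape is more complex than any degree-1 curve, so deg p = 2.
(b) Symmetries: mirror symmetry x ↦ −x ⇒ only even powers of x.
(c) From the visible intercepts: it crosses the y-axis at the gridline y = 0; one x-axis crossing is at x = 0.
(d) The integer polynomial consistent with all of this is the stated p.

2*x^2 + y^2 - 3*y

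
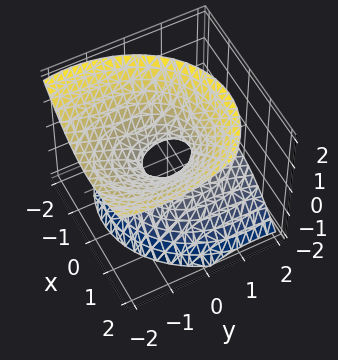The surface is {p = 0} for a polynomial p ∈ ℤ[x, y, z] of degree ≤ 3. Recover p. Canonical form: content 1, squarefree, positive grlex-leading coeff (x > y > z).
1. deg p = 2. A generic line meets the surface in up to 2 points.
2. From the visible intercepts: the surface avoids every integer z-axis point in the box.
3. Putting this together gives p.

3*x^2 - x*z + 2*y^2 + 3*y*z - 3*z^2 - 1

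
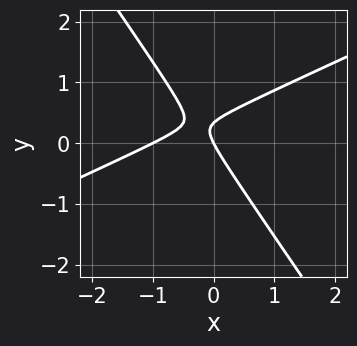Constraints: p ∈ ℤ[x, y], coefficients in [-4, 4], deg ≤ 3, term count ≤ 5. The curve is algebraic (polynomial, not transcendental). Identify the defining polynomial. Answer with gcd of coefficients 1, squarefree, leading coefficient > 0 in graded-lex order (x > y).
2*x^2 - 3*x*y - 3*y^2 + 2*x + y

deg p = 2. The shape is more complex than any degree-1 curve.
Observable constraints: one y-axis crossing is at y = 0; among the integer gridlines, it crosses the x-axis at x ∈ {-1, 0}.
The integer polynomial consistent with all of this is the stated p.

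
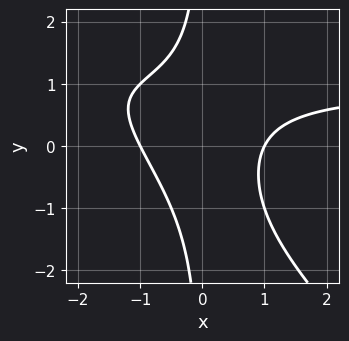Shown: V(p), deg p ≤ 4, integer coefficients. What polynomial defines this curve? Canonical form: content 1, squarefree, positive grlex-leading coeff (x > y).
x^2*y + x*y^2 - x^2 + 1

(a) deg p = 3.
(b) From the axis intercepts and sections: no y-intercept at any integer in the box; the x-axis gridline crossings are at x ∈ {-1, 1}.
(c) The integer polynomial consistent with all of this is the stated p.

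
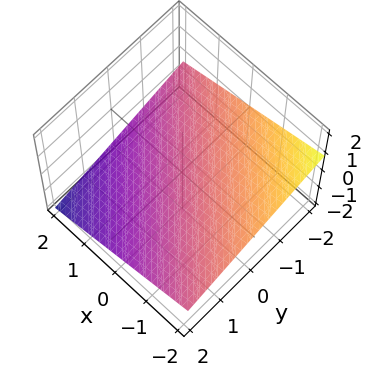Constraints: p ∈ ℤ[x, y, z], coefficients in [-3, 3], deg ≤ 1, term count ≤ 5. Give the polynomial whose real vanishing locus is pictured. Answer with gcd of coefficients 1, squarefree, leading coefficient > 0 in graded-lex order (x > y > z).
1. Degree: the surface is flat (a plane), so deg p = 1.
2. From the axis intercepts and sections: one y-axis crossing is at y = -2; it crosses the x-axis at the gridline x = -2.
3. Matching integer coefficients to the picture gives p.

x + y + 3*z + 2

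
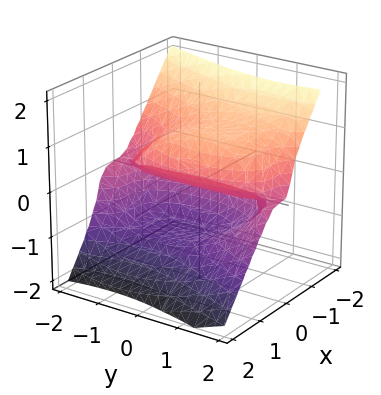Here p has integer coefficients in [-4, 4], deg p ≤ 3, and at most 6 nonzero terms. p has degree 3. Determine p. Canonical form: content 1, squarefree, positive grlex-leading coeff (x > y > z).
3*x^3 + y^2*z - y*z^2 + 2*z^3 - 3*z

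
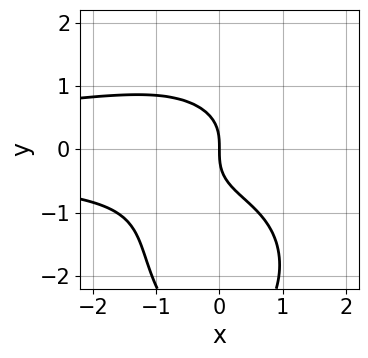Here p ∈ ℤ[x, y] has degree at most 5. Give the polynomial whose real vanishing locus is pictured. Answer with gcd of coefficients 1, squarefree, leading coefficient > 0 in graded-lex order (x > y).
1. deg p = 4.
2. From the axis intercepts and sections: one y-axis crossing is at y = 0; one x-axis crossing is at x = 0.
3. Fitting integer coefficients to these (and the overall shape) gives p.

2*x^2*y^2 + y^4 + 3*y^3 + x*y + 3*x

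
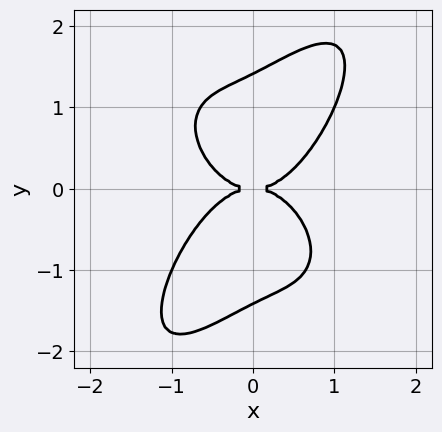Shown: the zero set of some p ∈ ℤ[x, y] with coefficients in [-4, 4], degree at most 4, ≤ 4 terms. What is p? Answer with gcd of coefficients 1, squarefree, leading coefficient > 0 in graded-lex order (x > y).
2*x^4 - x*y^3 + y^4 - 2*y^2

(a) The degree is 4 — no degree-3 curve has this shape.
(b) From the visible intercepts: one y-axis crossing is at y = 0; one x-axis crossing is at x = 0.
(c) Matching integer coefficients to the picture gives p.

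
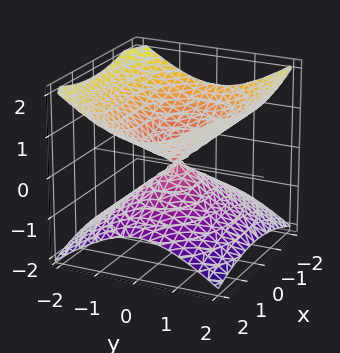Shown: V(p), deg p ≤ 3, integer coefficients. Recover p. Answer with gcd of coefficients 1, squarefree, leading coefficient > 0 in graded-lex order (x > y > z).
x^2 + 2*y^2 - 3*z^2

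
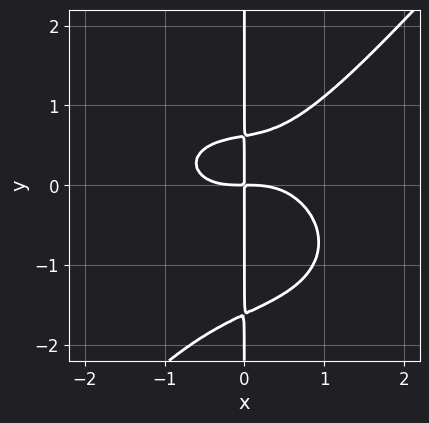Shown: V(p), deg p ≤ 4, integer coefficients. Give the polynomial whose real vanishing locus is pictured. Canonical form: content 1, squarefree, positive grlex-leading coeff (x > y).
2*x^4 + 2*x^2*y^2 - 3*x*y^3 - 3*x*y^2 + 3*x*y

First, the degree is 4 — the shape is more complex than any degree-3 curve.
Next, against the integer gridlines: the visible y-axis segment lies entirely on the curve.
Finally, putting this together gives p.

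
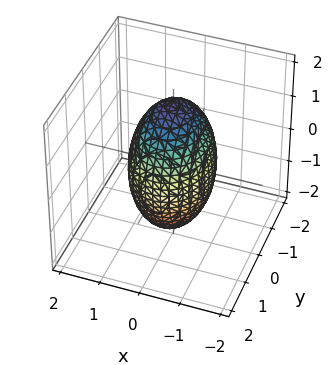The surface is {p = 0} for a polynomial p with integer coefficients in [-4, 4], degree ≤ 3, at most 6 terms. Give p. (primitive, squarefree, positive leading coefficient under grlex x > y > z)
3*x^2 + 2*y^2 + z^2 - 3

deg p = 2.
Symmetries: it's symmetric under x → −x, forcing even powers of x; mirror symmetry z ↦ −z ⇒ only even powers of z; it's symmetric under y → −y, forcing even powers of y.
Against the integer gridlines: the x-axis gridline crossings are at x ∈ {-1, 1}.
Putting this together gives p.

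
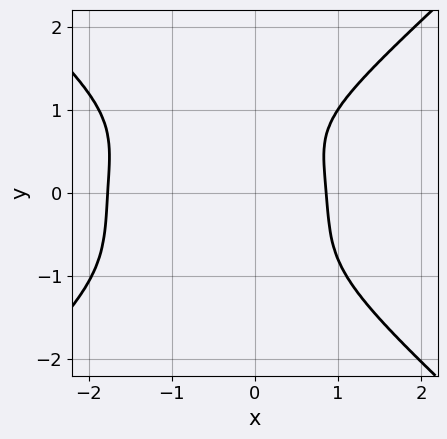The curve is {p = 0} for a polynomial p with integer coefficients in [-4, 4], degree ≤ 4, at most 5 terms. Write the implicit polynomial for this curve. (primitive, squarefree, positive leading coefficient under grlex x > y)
2*x^4 - 3*y^4 + 3*x^3 + y - 3

1. deg p = 4.
2. Observable constraints: the curve avoids every integer y-axis point in the box.
3. Fitting integer coefficients to these (and the overall shape) gives p.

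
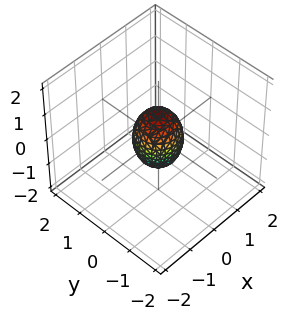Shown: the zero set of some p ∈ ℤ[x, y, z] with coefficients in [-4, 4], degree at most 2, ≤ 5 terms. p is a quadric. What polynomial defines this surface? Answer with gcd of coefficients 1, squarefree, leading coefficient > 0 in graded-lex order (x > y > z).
Degree: bounded and convex; a quadric, so deg p = 2.
Symmetries: the z ↦ −z reflection is a symmetry, so z appears only in even powers; rotational symmetry about the z-axis ⇒ p depends on x, y only through x² + y².
From the visible intercepts: a circular section at z = 0 has radius between 0 and 1; the z-axis gridline crossings are at z ∈ {-1, 1}.
Solving for integer coefficients yields p as stated.

2*x^2 + 2*y^2 + z^2 - 1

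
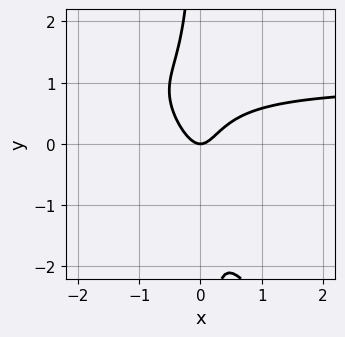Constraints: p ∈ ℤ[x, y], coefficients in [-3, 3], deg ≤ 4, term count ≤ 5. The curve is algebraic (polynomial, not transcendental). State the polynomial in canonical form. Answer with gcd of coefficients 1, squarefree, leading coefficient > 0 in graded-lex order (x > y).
3*x^2*y + 2*x*y^2 - 3*x^2 + y

First, degree: no degree-2 curve has this shape, so deg p = 3.
Next, against the integer gridlines: it meets the x-axis at x = 0 (among the integer gridlines); it meets the y-axis at y = 0 (among the integer gridlines).
Finally, together with the visible shape, these determine p as stated.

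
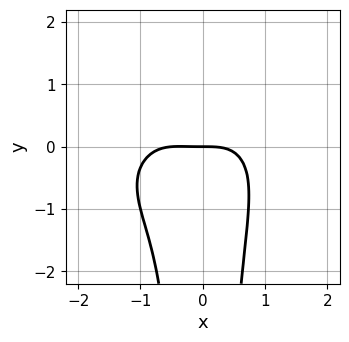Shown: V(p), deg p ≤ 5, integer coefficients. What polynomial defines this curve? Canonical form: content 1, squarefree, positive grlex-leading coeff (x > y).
The degree is 4 — a generic line meets the curve in up to 4 points.
From the visible intercepts: it meets the x-axis at x = 0 (among the integer gridlines); one y-axis crossing is at y = 0.
Fitting integer coefficients to these (and the overall shape) gives p.

2*x^4 - x^3*y + 3*x^2*y^2 + x^3 + 3*y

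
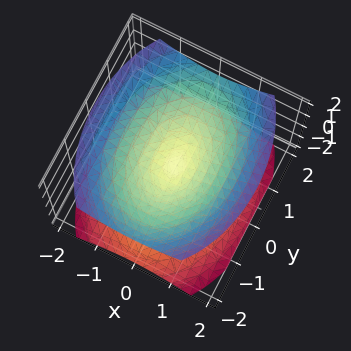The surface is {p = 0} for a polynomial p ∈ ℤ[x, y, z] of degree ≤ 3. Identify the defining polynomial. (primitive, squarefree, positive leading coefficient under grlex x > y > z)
2*x^2 + y^2 - 2*z^2

There are 2 components. Treating them together as one polynomial.
deg p = 2. Two nappes meeting at a single point; a quadric.
Symmetries: it's symmetric under x → −x, forcing even powers of x; the y ↦ −y reflection is a symmetry, so y appears only in even powers; it's symmetric under z → −z, forcing even powers of z.
Reading off the gridlines: it crosses the z-axis at the gridline z = 0; it meets the x-axis at x = 0 (among the integer gridlines); one y-axis crossing is at y = 0.
Solving for integer coefficients yields p as stated.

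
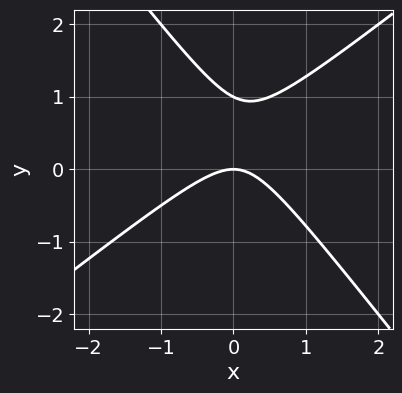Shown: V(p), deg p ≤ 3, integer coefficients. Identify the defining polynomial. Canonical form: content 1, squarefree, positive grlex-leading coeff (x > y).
First, the degree is 2 — the shape is more complex than any degree-1 curve.
Next, against the integer gridlines: it meets the x-axis at x = 0 (among the integer gridlines); among the integer gridlines, it crosses the y-axis at y ∈ {0, 1}.
Finally, together with the visible shape, these determine p as stated.

2*x^2 - x*y - 2*y^2 + 2*y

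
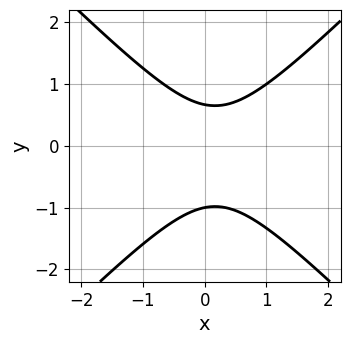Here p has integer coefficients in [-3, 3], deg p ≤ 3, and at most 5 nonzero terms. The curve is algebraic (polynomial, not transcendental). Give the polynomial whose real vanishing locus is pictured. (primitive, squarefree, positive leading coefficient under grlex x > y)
(a) The degree is 2 — the shape is more complex than any degree-1 curve.
(b) Reading off the gridlines: no x-intercept at any integer in the box; it crosses the y-axis at the gridline y = -1.
(c) Fitting integer coefficients to these (and the overall shape) gives p.

3*x^2 - 3*y^2 - x - y + 2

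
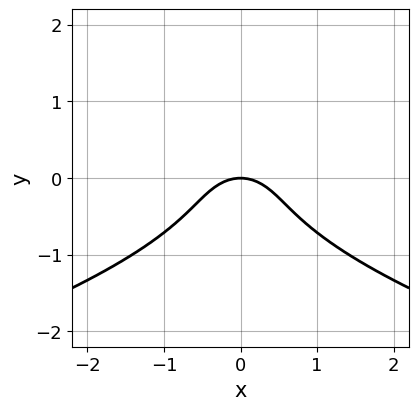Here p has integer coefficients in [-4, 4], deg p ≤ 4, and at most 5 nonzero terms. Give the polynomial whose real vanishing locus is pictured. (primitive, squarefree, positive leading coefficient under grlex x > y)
3*y^3 + 2*x^2 + y^2 + 2*y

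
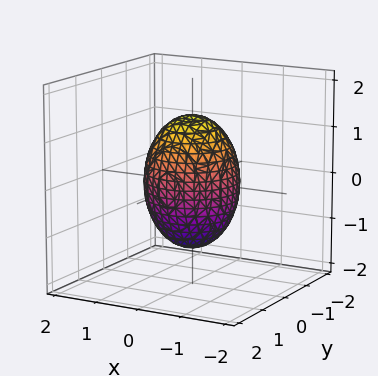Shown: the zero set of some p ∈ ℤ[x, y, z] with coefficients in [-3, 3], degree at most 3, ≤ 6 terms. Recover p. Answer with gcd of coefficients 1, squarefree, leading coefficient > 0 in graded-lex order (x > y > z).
First, deg p = 2. A generic line meets the surface in up to 2 points.
Then, by symmetry, every cross-section ⟂ z is a circle, so x, y appear only via x² + y².
Next, observable constraints: the x-axis gridline crossings are at x ∈ {-1, 1}; a circular section at z = 1 has radius between 0 and 1.
Finally, these observations pin down the coefficients. Check: (0, -1, 0) on the y-axis lies on the surface, and p(0, -1, 0) = 0. ✓

2*x^2 + 2*y^2 + z^2 - 2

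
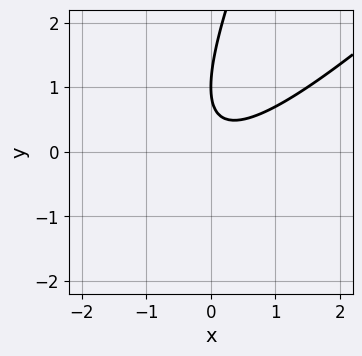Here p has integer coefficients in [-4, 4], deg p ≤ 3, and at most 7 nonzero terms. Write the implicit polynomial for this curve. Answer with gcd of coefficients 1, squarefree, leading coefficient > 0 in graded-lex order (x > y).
2*x^2 - 3*x*y + y^2 - 2*y + 1

Degree: a generic line meets the curve in up to 2 points, so deg p = 2.
Reading off the gridlines: no x-intercept at any integer in the box; it crosses the y-axis at the gridline y = 1.
Fitting integer coefficients to these (and the overall shape) gives p.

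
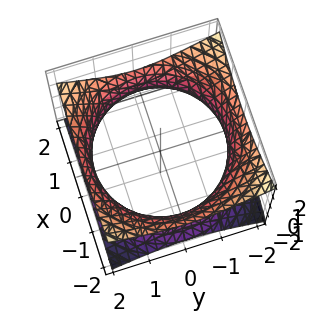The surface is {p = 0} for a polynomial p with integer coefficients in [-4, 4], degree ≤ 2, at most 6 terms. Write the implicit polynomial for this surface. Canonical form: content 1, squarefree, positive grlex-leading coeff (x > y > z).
deg p = 2. No degree-1 surface has this shape.
Symmetries: every cross-section ⟂ z is a circle, so x, y appear only via x² + y².
From the visible intercepts: the surface avoids every integer z-axis point in the box; a circular section at z = 0 has radius between 1 and 2.
Matching integer coefficients to the picture gives p.

x^2 + y^2 - 2*z^2 - 3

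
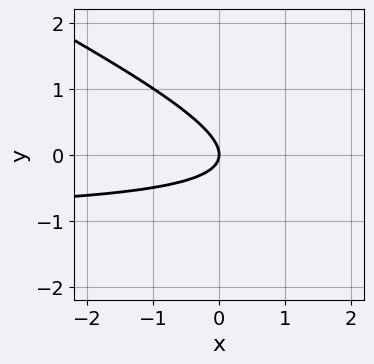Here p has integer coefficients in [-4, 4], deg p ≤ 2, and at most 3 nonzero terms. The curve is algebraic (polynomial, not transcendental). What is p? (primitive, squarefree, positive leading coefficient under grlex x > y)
x*y + 2*y^2 + x

Degree: a generic line meets the curve in up to 2 points, so deg p = 2.
Observable constraints: one x-axis crossing is at x = 0; it meets the y-axis at y = 0 (among the integer gridlines).
Matching integer coefficients to the picture gives p.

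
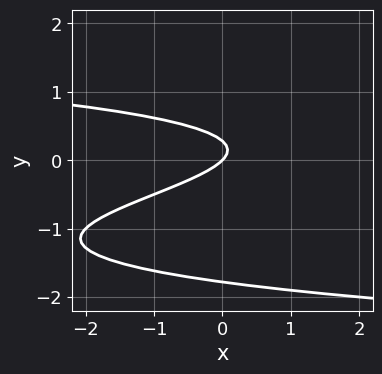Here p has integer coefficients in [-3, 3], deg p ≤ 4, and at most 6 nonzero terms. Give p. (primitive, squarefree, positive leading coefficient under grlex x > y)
2*y^3 + 3*y^2 + x - y

(a) deg p = 3.
(b) From the axis intercepts and sections: it crosses the y-axis at the gridline y = 0; it meets the x-axis at x = 0 (among the integer gridlines).
(c) Fitting integer coefficients to these (and the overall shape) gives p.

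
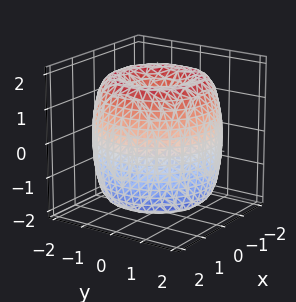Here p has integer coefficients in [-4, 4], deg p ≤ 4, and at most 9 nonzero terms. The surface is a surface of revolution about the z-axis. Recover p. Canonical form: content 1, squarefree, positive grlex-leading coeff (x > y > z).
x^4 + 2*x^2*y^2 + y^4 - 3*x^2 - 3*y^2 + z^2 - 1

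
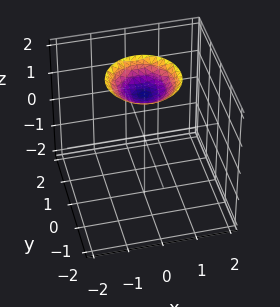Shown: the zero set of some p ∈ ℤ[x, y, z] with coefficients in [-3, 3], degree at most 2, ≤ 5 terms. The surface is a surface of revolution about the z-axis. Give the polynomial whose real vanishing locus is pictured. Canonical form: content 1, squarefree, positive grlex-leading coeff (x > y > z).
(a) Degree: no degree-1 surface has this shape, so deg p = 2.
(b) By symmetry, every cross-section ⟂ z is a circle, so x, y appear only via x² + y².
(c) Checking where it meets the axes: it misses every integer gridline on the x-axis; a circular section at z = 2 has radius exactly 1.
(d) Putting this together gives p.

x^2 + y^2 - 2*z + 3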